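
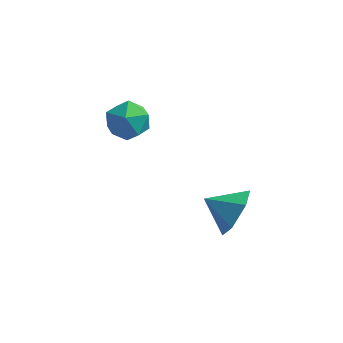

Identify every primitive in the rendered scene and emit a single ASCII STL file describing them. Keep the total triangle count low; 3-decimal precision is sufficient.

solid 
facet normal 0.909 0.067 -0.412
outer loop
vertex 2.965 -3.232 -1.004
vertex 2.589 -2.972 -1.791
vertex 2.824 -2.349 -1.171
endloop
endfacet
facet normal -0.206 0.150 0.967
outer loop
vertex 2.965 -3.232 -1.004
vertex 2.824 -2.349 -1.171
vertex 1.571 -3.048 -1.329
endloop
endfacet
facet normal 0.909 0.067 -0.412
outer loop
vertex 2.824 -2.349 -1.171
vertex 2.589 -2.972 -1.791
vertex 2.448 -2.089 -1.958
endloop
endfacet
facet normal -0.474 0.743 0.472
outer loop
vertex 2.824 -2.349 -1.171
vertex 2.448 -2.089 -1.958
vertex 1.571 -3.048 -1.329
endloop
endfacet
facet normal 0.909 0.067 -0.412
outer loop
vertex 2.448 -2.089 -1.958
vertex 2.589 -2.972 -1.791
vertex 2.213 -2.713 -2.578
endloop
endfacet
facet normal -0.791 0.554 -0.258
outer loop
vertex 2.448 -2.089 -1.958
vertex 2.213 -2.713 -2.578
vertex 1.571 -3.048 -1.329
endloop
endfacet
facet normal 0.909 0.067 -0.412
outer loop
vertex 2.213 -2.713 -2.578
vertex 2.589 -2.972 -1.791
vertex 2.354 -3.596 -2.41
endloop
endfacet
facet normal -0.840 -0.228 -0.493
outer loop
vertex 2.213 -2.713 -2.578
vertex 2.354 -3.596 -2.41
vertex 1.571 -3.048 -1.329
endloop
endfacet
facet normal 0.909 0.067 -0.412
outer loop
vertex 2.354 -3.596 -2.41
vertex 2.589 -2.972 -1.791
vertex 2.73 -3.856 -1.623
endloop
endfacet
facet normal -0.572 -0.821 0.002
outer loop
vertex 2.354 -3.596 -2.41
vertex 2.73 -3.856 -1.623
vertex 1.571 -3.048 -1.329
endloop
endfacet
facet normal 0.909 0.067 -0.412
outer loop
vertex 2.73 -3.856 -1.623
vertex 2.589 -2.972 -1.791
vertex 2.965 -3.232 -1.004
endloop
endfacet
facet normal -0.254 -0.631 0.733
outer loop
vertex 2.73 -3.856 -1.623
vertex 2.965 -3.232 -1.004
vertex 1.571 -3.048 -1.329
endloop
endfacet
facet normal -0.206 0.849 0.487
outer loop
vertex -2.148 -0.629 0.033
vertex -1.668 -0.875 0.665
vertex -1.34 -0.437 0.04
endloop
endfacet
facet normal -0.224 0.950 -0.219
outer loop
vertex -2.148 -0.629 0.033
vertex -1.34 -0.437 0.04
vertex -1.702 -0.685 -0.666
endloop
endfacet
facet normal -0.709 0.504 -0.493
outer loop
vertex -2.148 -0.629 0.033
vertex -1.702 -0.685 -0.666
vertex -2.254 -1.276 -0.476
endloop
endfacet
facet normal -0.991 0.128 0.044
outer loop
vertex -2.148 -0.629 0.033
vertex -2.254 -1.276 -0.476
vertex -2.233 -1.394 0.346
endloop
endfacet
facet normal -0.680 0.341 0.649
outer loop
vertex -2.148 -0.629 0.033
vertex -2.233 -1.394 0.346
vertex -1.668 -0.875 0.665
endloop
endfacet
facet normal 0.415 0.771 -0.484
outer loop
vertex -1.702 -0.685 -0.666
vertex -1.34 -0.437 0.04
vertex -0.947 -0.966 -0.466
endloop
endfacet
facet normal 0.445 0.607 0.659
outer loop
vertex -1.34 -0.437 0.04
vertex -1.668 -0.875 0.665
vertex -0.926 -1.084 0.356
endloop
endfacet
facet normal -0.324 -0.214 0.922
outer loop
vertex -1.668 -0.875 0.665
vertex -2.233 -1.394 0.346
vertex -1.478 -1.675 0.546
endloop
endfacet
facet normal -0.828 -0.558 -0.059
outer loop
vertex -2.233 -1.394 0.346
vertex -2.254 -1.276 -0.476
vertex -1.84 -1.923 -0.16
endloop
endfacet
facet normal -0.372 0.050 -0.927
outer loop
vertex -2.254 -1.276 -0.476
vertex -1.702 -0.685 -0.666
vertex -1.512 -1.485 -0.785
endloop
endfacet
facet normal 0.991 -0.128 -0.044
outer loop
vertex -1.032 -1.731 -0.153
vertex -0.947 -0.966 -0.466
vertex -0.926 -1.084 0.356
endloop
endfacet
facet normal 0.709 -0.504 0.493
outer loop
vertex -1.032 -1.731 -0.153
vertex -0.926 -1.084 0.356
vertex -1.478 -1.675 0.546
endloop
endfacet
facet normal 0.224 -0.950 0.219
outer loop
vertex -1.032 -1.731 -0.153
vertex -1.478 -1.675 0.546
vertex -1.84 -1.923 -0.16
endloop
endfacet
facet normal 0.206 -0.849 -0.487
outer loop
vertex -1.032 -1.731 -0.153
vertex -1.84 -1.923 -0.16
vertex -1.512 -1.485 -0.785
endloop
endfacet
facet normal 0.680 -0.341 -0.649
outer loop
vertex -1.032 -1.731 -0.153
vertex -1.512 -1.485 -0.785
vertex -0.947 -0.966 -0.466
endloop
endfacet
facet normal 0.828 0.558 0.059
outer loop
vertex -0.926 -1.084 0.356
vertex -0.947 -0.966 -0.466
vertex -1.34 -0.437 0.04
endloop
endfacet
facet normal 0.372 -0.050 0.927
outer loop
vertex -1.478 -1.675 0.546
vertex -0.926 -1.084 0.356
vertex -1.668 -0.875 0.665
endloop
endfacet
facet normal -0.415 -0.771 0.484
outer loop
vertex -1.84 -1.923 -0.16
vertex -1.478 -1.675 0.546
vertex -2.233 -1.394 0.346
endloop
endfacet
facet normal -0.445 -0.607 -0.659
outer loop
vertex -1.512 -1.485 -0.785
vertex -1.84 -1.923 -0.16
vertex -2.254 -1.276 -0.476
endloop
endfacet
facet normal 0.324 0.214 -0.922
outer loop
vertex -0.947 -0.966 -0.466
vertex -1.512 -1.485 -0.785
vertex -1.702 -0.685 -0.666
endloop
endfacet

endsolid


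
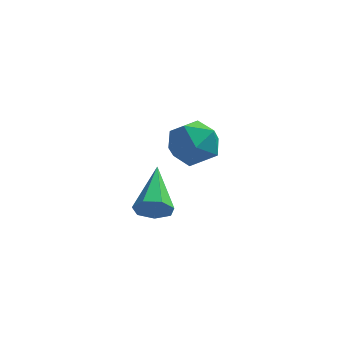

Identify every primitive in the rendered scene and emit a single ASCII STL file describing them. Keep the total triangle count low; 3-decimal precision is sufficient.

solid 
facet normal 0.023 -0.930 -0.366
outer loop
vertex -3.218 1.432 -2.952
vertex -3.534 1.674 -3.587
vertex -2.806 1.625 -3.416
endloop
endfacet
facet normal 0.729 0.078 0.680
outer loop
vertex -3.218 1.432 -2.952
vertex -2.806 1.625 -3.416
vertex -3.586 3.646 -2.813
endloop
endfacet
facet normal 0.023 -0.930 -0.366
outer loop
vertex -2.806 1.625 -3.416
vertex -3.534 1.674 -3.587
vertex -2.942 1.855 -4.01
endloop
endfacet
facet normal 0.924 0.376 -0.066
outer loop
vertex -2.806 1.625 -3.416
vertex -2.942 1.855 -4.01
vertex -3.586 3.646 -2.813
endloop
endfacet
facet normal 0.024 -0.931 -0.365
outer loop
vertex -2.942 1.855 -4.01
vertex -3.534 1.674 -3.587
vertex -3.524 1.948 -4.285
endloop
endfacet
facet normal 0.417 0.604 -0.679
outer loop
vertex -2.942 1.855 -4.01
vertex -3.524 1.948 -4.285
vertex -3.586 3.646 -2.813
endloop
endfacet
facet normal 0.024 -0.931 -0.365
outer loop
vertex -3.524 1.948 -4.285
vertex -3.534 1.674 -3.587
vertex -4.114 1.835 -4.035
endloop
endfacet
facet normal -0.408 0.589 -0.697
outer loop
vertex -3.524 1.948 -4.285
vertex -4.114 1.835 -4.035
vertex -3.586 3.646 -2.813
endloop
endfacet
facet normal 0.024 -0.930 -0.366
outer loop
vertex -4.114 1.835 -4.035
vertex -3.534 1.674 -3.587
vertex -4.268 1.6 -3.448
endloop
endfacet
facet normal -0.933 0.344 -0.107
outer loop
vertex -4.114 1.835 -4.035
vertex -4.268 1.6 -3.448
vertex -3.586 3.646 -2.813
endloop
endfacet
facet normal 0.025 -0.930 -0.366
outer loop
vertex -4.268 1.6 -3.448
vertex -3.534 1.674 -3.587
vertex -3.869 1.421 -2.966
endloop
endfacet
facet normal -0.760 0.052 0.648
outer loop
vertex -4.268 1.6 -3.448
vertex -3.869 1.421 -2.966
vertex -3.586 3.646 -2.813
endloop
endfacet
facet normal 0.024 -0.930 -0.366
outer loop
vertex -3.869 1.421 -2.966
vertex -3.534 1.674 -3.587
vertex -3.218 1.432 -2.952
endloop
endfacet
facet normal -0.020 -0.066 0.998
outer loop
vertex -3.869 1.421 -2.966
vertex -3.218 1.432 -2.952
vertex -3.586 3.646 -2.813
endloop
endfacet
facet normal -0.466 0.496 0.733
outer loop
vertex -2.028 1.781 1.104
vertex -2.937 1.451 0.749
vertex -2.425 0.896 1.45
endloop
endfacet
facet normal 0.184 0.285 0.941
outer loop
vertex -2.028 1.781 1.104
vertex -2.425 0.896 1.45
vertex -1.419 0.96 1.234
endloop
endfacet
facet normal 0.660 0.568 0.491
outer loop
vertex -2.028 1.781 1.104
vertex -1.419 0.96 1.234
vertex -1.31 1.555 0.4
endloop
endfacet
facet normal 0.306 0.952 0.006
outer loop
vertex -2.028 1.781 1.104
vertex -1.31 1.555 0.4
vertex -2.248 1.858 0.1
endloop
endfacet
facet normal -0.390 0.908 0.155
outer loop
vertex -2.028 1.781 1.104
vertex -2.248 1.858 0.1
vertex -2.937 1.451 0.749
endloop
endfacet
facet normal 0.216 -0.425 0.879
outer loop
vertex -1.419 0.96 1.234
vertex -2.425 0.896 1.45
vertex -1.952 0.122 0.96
endloop
endfacet
facet normal -0.836 -0.085 0.543
outer loop
vertex -2.425 0.896 1.45
vertex -2.937 1.451 0.749
vertex -2.89 0.425 0.66
endloop
endfacet
facet normal -0.713 0.582 -0.392
outer loop
vertex -2.937 1.451 0.749
vertex -2.248 1.858 0.1
vertex -2.781 1.02 -0.174
endloop
endfacet
facet normal 0.414 0.654 -0.633
outer loop
vertex -2.248 1.858 0.1
vertex -1.31 1.555 0.4
vertex -1.775 1.084 -0.39
endloop
endfacet
facet normal 0.988 0.032 0.152
outer loop
vertex -1.31 1.555 0.4
vertex -1.419 0.96 1.234
vertex -1.263 0.529 0.311
endloop
endfacet
facet normal -0.306 -0.952 -0.006
outer loop
vertex -2.172 0.199 -0.044
vertex -1.952 0.122 0.96
vertex -2.89 0.425 0.66
endloop
endfacet
facet normal -0.660 -0.568 -0.491
outer loop
vertex -2.172 0.199 -0.044
vertex -2.89 0.425 0.66
vertex -2.781 1.02 -0.174
endloop
endfacet
facet normal -0.184 -0.285 -0.941
outer loop
vertex -2.172 0.199 -0.044
vertex -2.781 1.02 -0.174
vertex -1.775 1.084 -0.39
endloop
endfacet
facet normal 0.466 -0.496 -0.733
outer loop
vertex -2.172 0.199 -0.044
vertex -1.775 1.084 -0.39
vertex -1.263 0.529 0.311
endloop
endfacet
facet normal 0.390 -0.908 -0.155
outer loop
vertex -2.172 0.199 -0.044
vertex -1.263 0.529 0.311
vertex -1.952 0.122 0.96
endloop
endfacet
facet normal -0.414 -0.654 0.633
outer loop
vertex -2.89 0.425 0.66
vertex -1.952 0.122 0.96
vertex -2.425 0.896 1.45
endloop
endfacet
facet normal -0.988 -0.032 -0.152
outer loop
vertex -2.781 1.02 -0.174
vertex -2.89 0.425 0.66
vertex -2.937 1.451 0.749
endloop
endfacet
facet normal -0.216 0.425 -0.879
outer loop
vertex -1.775 1.084 -0.39
vertex -2.781 1.02 -0.174
vertex -2.248 1.858 0.1
endloop
endfacet
facet normal 0.836 0.085 -0.543
outer loop
vertex -1.263 0.529 0.311
vertex -1.775 1.084 -0.39
vertex -1.31 1.555 0.4
endloop
endfacet
facet normal 0.713 -0.582 0.392
outer loop
vertex -1.952 0.122 0.96
vertex -1.263 0.529 0.311
vertex -1.419 0.96 1.234
endloop
endfacet

endsolid


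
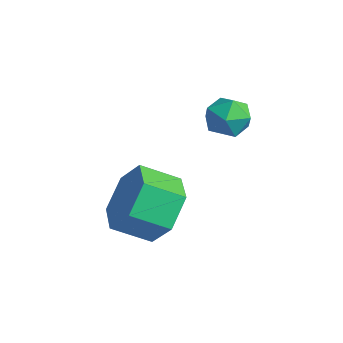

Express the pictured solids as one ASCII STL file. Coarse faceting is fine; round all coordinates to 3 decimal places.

solid 
facet normal 0.449 0.744 -0.495
outer loop
vertex -1.551 1.176 2.166
vertex -2.091 1.003 1.416
vertex -2.379 1.612 2.071
endloop
endfacet
facet normal 0.154 0.480 0.864
outer loop
vertex -1.551 1.176 2.166
vertex -2.379 1.612 2.071
vertex -2.05 0.35 2.714
endloop
endfacet
facet normal 0.155 0.480 0.863
outer loop
vertex -2.05 0.35 2.714
vertex -2.379 1.612 2.071
vertex -2.877 0.786 2.62
endloop
endfacet
facet normal -0.449 -0.745 0.494
outer loop
vertex -2.05 0.35 2.714
vertex -2.877 0.786 2.62
vertex -2.589 0.177 1.964
endloop
endfacet
facet normal 0.449 0.744 -0.494
outer loop
vertex -2.379 1.612 2.071
vertex -2.091 1.003 1.416
vertex -2.918 1.439 1.321
endloop
endfacet
facet normal -0.685 0.642 0.344
outer loop
vertex -2.379 1.612 2.071
vertex -2.918 1.439 1.321
vertex -2.877 0.786 2.62
endloop
endfacet
facet normal -0.685 0.642 0.344
outer loop
vertex -2.877 0.786 2.62
vertex -2.918 1.439 1.321
vertex -3.416 0.613 1.87
endloop
endfacet
facet normal -0.449 -0.745 0.494
outer loop
vertex -2.877 0.786 2.62
vertex -3.416 0.613 1.87
vertex -2.589 0.177 1.964
endloop
endfacet
facet normal 0.449 0.744 -0.494
outer loop
vertex -2.918 1.439 1.321
vertex -2.091 1.003 1.416
vertex -2.63 0.83 0.666
endloop
endfacet
facet normal -0.839 0.161 -0.519
outer loop
vertex -2.918 1.439 1.321
vertex -2.63 0.83 0.666
vertex -3.416 0.613 1.87
endloop
endfacet
facet normal -0.839 0.163 -0.519
outer loop
vertex -3.416 0.613 1.87
vertex -2.63 0.83 0.666
vertex -3.129 0.004 1.214
endloop
endfacet
facet normal -0.449 -0.744 0.495
outer loop
vertex -3.416 0.613 1.87
vertex -3.129 0.004 1.214
vertex -2.589 0.177 1.964
endloop
endfacet
facet normal 0.449 0.745 -0.494
outer loop
vertex -2.63 0.83 0.666
vertex -2.091 1.003 1.416
vertex -1.803 0.394 0.76
endloop
endfacet
facet normal -0.155 -0.480 -0.864
outer loop
vertex -2.63 0.83 0.666
vertex -1.803 0.394 0.76
vertex -3.129 0.004 1.214
endloop
endfacet
facet normal -0.154 -0.481 -0.863
outer loop
vertex -3.129 0.004 1.214
vertex -1.803 0.394 0.76
vertex -2.301 -0.432 1.309
endloop
endfacet
facet normal -0.449 -0.744 0.495
outer loop
vertex -3.129 0.004 1.214
vertex -2.301 -0.432 1.309
vertex -2.589 0.177 1.964
endloop
endfacet
facet normal 0.449 0.745 -0.494
outer loop
vertex -1.803 0.394 0.76
vertex -2.091 1.003 1.416
vertex -1.264 0.567 1.51
endloop
endfacet
facet normal 0.685 -0.642 -0.344
outer loop
vertex -1.803 0.394 0.76
vertex -1.264 0.567 1.51
vertex -2.301 -0.432 1.309
endloop
endfacet
facet normal 0.685 -0.642 -0.344
outer loop
vertex -2.301 -0.432 1.309
vertex -1.264 0.567 1.51
vertex -1.762 -0.259 2.059
endloop
endfacet
facet normal -0.449 -0.744 0.494
outer loop
vertex -2.301 -0.432 1.309
vertex -1.762 -0.259 2.059
vertex -2.589 0.177 1.964
endloop
endfacet
facet normal 0.449 0.744 -0.495
outer loop
vertex -1.264 0.567 1.51
vertex -2.091 1.003 1.416
vertex -1.551 1.176 2.166
endloop
endfacet
facet normal 0.840 -0.162 0.518
outer loop
vertex -1.264 0.567 1.51
vertex -1.551 1.176 2.166
vertex -1.762 -0.259 2.059
endloop
endfacet
facet normal 0.839 -0.162 0.520
outer loop
vertex -1.762 -0.259 2.059
vertex -1.551 1.176 2.166
vertex -2.05 0.35 2.714
endloop
endfacet
facet normal -0.449 -0.744 0.494
outer loop
vertex -1.762 -0.259 2.059
vertex -2.05 0.35 2.714
vertex -2.589 0.177 1.964
endloop
endfacet
facet normal -0.980 0.177 -0.094
outer loop
vertex -2.512 3.104 3.661
vertex -2.634 2.483 3.764
vertex -2.608 2.89 4.258
endloop
endfacet
facet normal -0.641 0.749 0.165
outer loop
vertex -2.512 3.104 3.661
vertex -2.608 2.89 4.258
vertex -2.142 3.315 4.14
endloop
endfacet
facet normal -0.141 0.942 -0.306
outer loop
vertex -2.512 3.104 3.661
vertex -2.142 3.315 4.14
vertex -1.881 3.17 3.573
endloop
endfacet
facet normal -0.170 0.487 -0.857
outer loop
vertex -2.512 3.104 3.661
vertex -1.881 3.17 3.573
vertex -2.185 2.655 3.341
endloop
endfacet
facet normal -0.689 0.015 -0.725
outer loop
vertex -2.512 3.104 3.661
vertex -2.185 2.655 3.341
vertex -2.634 2.483 3.764
endloop
endfacet
facet normal -0.314 0.557 0.769
outer loop
vertex -2.142 3.315 4.14
vertex -2.608 2.89 4.258
vertex -2.035 2.825 4.539
endloop
endfacet
facet normal -0.861 -0.370 0.350
outer loop
vertex -2.608 2.89 4.258
vertex -2.634 2.483 3.764
vertex -2.339 2.31 4.307
endloop
endfacet
facet normal -0.390 -0.631 -0.671
outer loop
vertex -2.634 2.483 3.764
vertex -2.185 2.655 3.341
vertex -2.078 2.165 3.74
endloop
endfacet
facet normal 0.449 0.133 -0.884
outer loop
vertex -2.185 2.655 3.341
vertex -1.881 3.17 3.573
vertex -1.612 2.59 3.622
endloop
endfacet
facet normal 0.497 0.868 0.007
outer loop
vertex -1.881 3.17 3.573
vertex -2.142 3.315 4.14
vertex -1.586 2.997 4.116
endloop
endfacet
facet normal 0.170 -0.487 0.857
outer loop
vertex -1.708 2.376 4.219
vertex -2.035 2.825 4.539
vertex -2.339 2.31 4.307
endloop
endfacet
facet normal 0.141 -0.942 0.306
outer loop
vertex -1.708 2.376 4.219
vertex -2.339 2.31 4.307
vertex -2.078 2.165 3.74
endloop
endfacet
facet normal 0.641 -0.749 -0.165
outer loop
vertex -1.708 2.376 4.219
vertex -2.078 2.165 3.74
vertex -1.612 2.59 3.622
endloop
endfacet
facet normal 0.980 -0.177 0.094
outer loop
vertex -1.708 2.376 4.219
vertex -1.612 2.59 3.622
vertex -1.586 2.997 4.116
endloop
endfacet
facet normal 0.689 -0.015 0.725
outer loop
vertex -1.708 2.376 4.219
vertex -1.586 2.997 4.116
vertex -2.035 2.825 4.539
endloop
endfacet
facet normal -0.449 -0.133 0.884
outer loop
vertex -2.339 2.31 4.307
vertex -2.035 2.825 4.539
vertex -2.608 2.89 4.258
endloop
endfacet
facet normal -0.497 -0.868 -0.007
outer loop
vertex -2.078 2.165 3.74
vertex -2.339 2.31 4.307
vertex -2.634 2.483 3.764
endloop
endfacet
facet normal 0.314 -0.557 -0.769
outer loop
vertex -1.612 2.59 3.622
vertex -2.078 2.165 3.74
vertex -2.185 2.655 3.341
endloop
endfacet
facet normal 0.861 0.370 -0.350
outer loop
vertex -1.586 2.997 4.116
vertex -1.612 2.59 3.622
vertex -1.881 3.17 3.573
endloop
endfacet
facet normal 0.390 0.631 0.671
outer loop
vertex -2.035 2.825 4.539
vertex -1.586 2.997 4.116
vertex -2.142 3.315 4.14
endloop
endfacet

endsolid


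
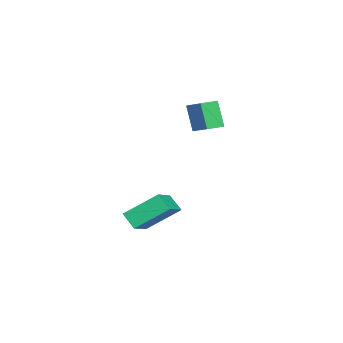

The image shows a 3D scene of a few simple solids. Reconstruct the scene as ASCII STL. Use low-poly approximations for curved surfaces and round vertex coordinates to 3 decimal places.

solid 
facet normal -0.900 0.077 -0.428
outer loop
vertex 3.062 -1.58 -4.492
vertex 2.655 -0.168 -3.384
vertex 3.407 -0.994 -5.112
endloop
endfacet
facet normal 0.221 -0.767 -0.602
outer loop
vertex 4.785 -1.112 -4.456
vertex 3.062 -1.58 -4.492
vertex 3.407 -0.994 -5.112
endloop
endfacet
facet normal -0.900 0.077 -0.428
outer loop
vertex 3.407 -0.994 -5.112
vertex 2.655 -0.168 -3.384
vertex 3.0 0.418 -4.004
endloop
endfacet
facet normal 0.375 0.637 -0.674
outer loop
vertex 3.0 0.418 -4.004
vertex 4.785 -1.112 -4.456
vertex 3.407 -0.994 -5.112
endloop
endfacet
facet normal -0.375 -0.637 0.674
outer loop
vertex 3.062 -1.58 -4.492
vertex 4.033 -0.286 -2.728
vertex 2.655 -0.168 -3.384
endloop
endfacet
facet normal 0.221 -0.767 -0.602
outer loop
vertex 4.44 -1.698 -3.836
vertex 3.062 -1.58 -4.492
vertex 4.785 -1.112 -4.456
endloop
endfacet
facet normal -0.375 -0.637 0.674
outer loop
vertex 4.44 -1.698 -3.836
vertex 4.033 -0.286 -2.728
vertex 3.062 -1.58 -4.492
endloop
endfacet
facet normal -0.221 0.767 0.602
outer loop
vertex 2.655 -0.168 -3.384
vertex 4.033 -0.286 -2.728
vertex 3.0 0.418 -4.004
endloop
endfacet
facet normal 0.375 0.637 -0.674
outer loop
vertex 4.378 0.3 -3.348
vertex 4.785 -1.112 -4.456
vertex 3.0 0.418 -4.004
endloop
endfacet
facet normal -0.221 0.767 0.602
outer loop
vertex 3.0 0.418 -4.004
vertex 4.033 -0.286 -2.728
vertex 4.378 0.3 -3.348
endloop
endfacet
facet normal 0.900 -0.077 0.428
outer loop
vertex 4.378 0.3 -3.348
vertex 4.44 -1.698 -3.836
vertex 4.785 -1.112 -4.456
endloop
endfacet
facet normal 0.900 -0.077 0.428
outer loop
vertex 4.033 -0.286 -2.728
vertex 4.44 -1.698 -3.836
vertex 4.378 0.3 -3.348
endloop
endfacet
facet normal -0.736 0.676 -0.035
outer loop
vertex 0.726 0.767 1.358
vertex 1.43 1.559 1.83
vertex 1.144 1.156 0.08
endloop
endfacet
facet normal -0.607 -0.683 -0.406
outer loop
vertex 1.77 0.581 0.11
vertex 0.726 0.767 1.358
vertex 1.144 1.156 0.08
endloop
endfacet
facet normal -0.736 0.676 -0.035
outer loop
vertex 1.144 1.156 0.08
vertex 1.43 1.559 1.83
vertex 1.849 1.948 0.552
endloop
endfacet
facet normal 0.299 0.278 -0.913
outer loop
vertex 1.849 1.948 0.552
vertex 1.77 0.581 0.11
vertex 1.144 1.156 0.08
endloop
endfacet
facet normal -0.299 -0.278 0.913
outer loop
vertex 0.726 0.767 1.358
vertex 2.056 0.984 1.86
vertex 1.43 1.559 1.83
endloop
endfacet
facet normal -0.608 -0.682 -0.407
outer loop
vertex 1.351 0.192 1.388
vertex 0.726 0.767 1.358
vertex 1.77 0.581 0.11
endloop
endfacet
facet normal -0.299 -0.278 0.913
outer loop
vertex 1.351 0.192 1.388
vertex 2.056 0.984 1.86
vertex 0.726 0.767 1.358
endloop
endfacet
facet normal 0.607 0.682 0.407
outer loop
vertex 1.43 1.559 1.83
vertex 2.056 0.984 1.86
vertex 1.849 1.948 0.552
endloop
endfacet
facet normal 0.299 0.278 -0.913
outer loop
vertex 2.474 1.373 0.582
vertex 1.77 0.581 0.11
vertex 1.849 1.948 0.552
endloop
endfacet
facet normal 0.608 0.682 0.406
outer loop
vertex 1.849 1.948 0.552
vertex 2.056 0.984 1.86
vertex 2.474 1.373 0.582
endloop
endfacet
facet normal 0.736 -0.676 0.036
outer loop
vertex 2.474 1.373 0.582
vertex 1.351 0.192 1.388
vertex 1.77 0.581 0.11
endloop
endfacet
facet normal 0.736 -0.676 0.035
outer loop
vertex 2.056 0.984 1.86
vertex 1.351 0.192 1.388
vertex 2.474 1.373 0.582
endloop
endfacet

endsolid


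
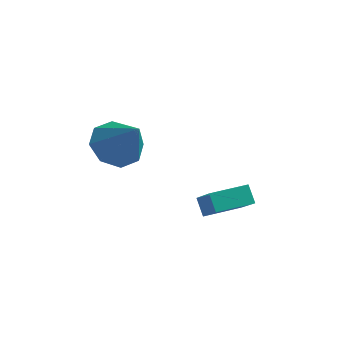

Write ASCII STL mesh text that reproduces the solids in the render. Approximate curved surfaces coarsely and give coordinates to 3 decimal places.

solid 
facet normal -0.560 0.300 -0.772
outer loop
vertex -3.233 -2.603 -0.66
vertex -4.008 -3.296 -0.367
vertex -3.776 -2.267 -0.135
endloop
endfacet
facet normal 0.704 0.632 0.323
outer loop
vertex -3.233 -2.603 -0.66
vertex -3.776 -2.267 -0.135
vertex -2.912 -3.884 1.147
endloop
endfacet
facet normal -0.559 0.300 -0.773
outer loop
vertex -3.776 -2.267 -0.135
vertex -4.008 -3.296 -0.367
vertex -4.456 -2.533 0.253
endloop
endfacet
facet normal 0.158 0.664 0.731
outer loop
vertex -3.776 -2.267 -0.135
vertex -4.456 -2.533 0.253
vertex -2.912 -3.884 1.147
endloop
endfacet
facet normal -0.559 0.300 -0.773
outer loop
vertex -4.456 -2.533 0.253
vertex -4.008 -3.296 -0.367
vertex -4.873 -3.246 0.278
endloop
endfacet
facet normal -0.332 0.226 0.916
outer loop
vertex -4.456 -2.533 0.253
vertex -4.873 -3.246 0.278
vertex -2.912 -3.884 1.147
endloop
endfacet
facet normal -0.559 0.301 -0.773
outer loop
vertex -4.873 -3.246 0.278
vertex -4.008 -3.296 -0.367
vertex -4.784 -3.988 -0.075
endloop
endfacet
facet normal -0.479 -0.423 0.769
outer loop
vertex -4.873 -3.246 0.278
vertex -4.784 -3.988 -0.075
vertex -2.912 -3.884 1.147
endloop
endfacet
facet normal -0.559 0.300 -0.773
outer loop
vertex -4.784 -3.988 -0.075
vertex -4.008 -3.296 -0.367
vertex -4.24 -4.325 -0.599
endloop
endfacet
facet normal -0.196 -0.905 0.378
outer loop
vertex -4.784 -3.988 -0.075
vertex -4.24 -4.325 -0.599
vertex -2.912 -3.884 1.147
endloop
endfacet
facet normal -0.559 0.300 -0.773
outer loop
vertex -4.24 -4.325 -0.599
vertex -4.008 -3.296 -0.367
vertex -3.561 -4.059 -0.987
endloop
endfacet
facet normal 0.350 -0.936 -0.030
outer loop
vertex -4.24 -4.325 -0.599
vertex -3.561 -4.059 -0.987
vertex -2.912 -3.884 1.147
endloop
endfacet
facet normal -0.559 0.300 -0.773
outer loop
vertex -3.561 -4.059 -0.987
vertex -4.008 -3.296 -0.367
vertex -3.143 -3.345 -1.012
endloop
endfacet
facet normal 0.840 -0.499 -0.214
outer loop
vertex -3.561 -4.059 -0.987
vertex -3.143 -3.345 -1.012
vertex -2.912 -3.884 1.147
endloop
endfacet
facet normal -0.560 0.299 -0.773
outer loop
vertex -3.143 -3.345 -1.012
vertex -4.008 -3.296 -0.367
vertex -3.233 -2.603 -0.66
endloop
endfacet
facet normal 0.986 0.152 -0.068
outer loop
vertex -3.143 -3.345 -1.012
vertex -3.233 -2.603 -0.66
vertex -2.912 -3.884 1.147
endloop
endfacet
facet normal -0.468 0.505 0.725
outer loop
vertex -0.408 -3.603 -1.935
vertex 0.743 -2.628 -1.871
vertex -1.216 -2.567 -3.18
endloop
endfacet
facet normal -0.763 -0.645 -0.042
outer loop
vertex -0.823 -2.992 -3.789
vertex -0.408 -3.603 -1.935
vertex -1.216 -2.567 -3.18
endloop
endfacet
facet normal -0.468 0.506 0.724
outer loop
vertex -1.216 -2.567 -3.18
vertex 0.743 -2.628 -1.871
vertex -0.065 -1.592 -3.117
endloop
endfacet
facet normal -0.447 0.572 -0.688
outer loop
vertex -0.065 -1.592 -3.117
vertex -0.823 -2.992 -3.789
vertex -1.216 -2.567 -3.18
endloop
endfacet
facet normal 0.447 -0.572 0.688
outer loop
vertex -0.408 -3.603 -1.935
vertex 1.136 -3.053 -2.48
vertex 0.743 -2.628 -1.871
endloop
endfacet
facet normal -0.763 -0.645 -0.042
outer loop
vertex -0.015 -4.028 -2.543
vertex -0.408 -3.603 -1.935
vertex -0.823 -2.992 -3.789
endloop
endfacet
facet normal 0.447 -0.572 0.688
outer loop
vertex -0.015 -4.028 -2.543
vertex 1.136 -3.053 -2.48
vertex -0.408 -3.603 -1.935
endloop
endfacet
facet normal 0.763 0.645 0.042
outer loop
vertex 0.743 -2.628 -1.871
vertex 1.136 -3.053 -2.48
vertex -0.065 -1.592 -3.117
endloop
endfacet
facet normal -0.446 0.572 -0.688
outer loop
vertex 0.328 -2.017 -3.725
vertex -0.823 -2.992 -3.789
vertex -0.065 -1.592 -3.117
endloop
endfacet
facet normal 0.763 0.645 0.042
outer loop
vertex -0.065 -1.592 -3.117
vertex 1.136 -3.053 -2.48
vertex 0.328 -2.017 -3.725
endloop
endfacet
facet normal 0.469 -0.506 -0.724
outer loop
vertex 0.328 -2.017 -3.725
vertex -0.015 -4.028 -2.543
vertex -0.823 -2.992 -3.789
endloop
endfacet
facet normal 0.468 -0.506 -0.725
outer loop
vertex 1.136 -3.053 -2.48
vertex -0.015 -4.028 -2.543
vertex 0.328 -2.017 -3.725
endloop
endfacet

endsolid


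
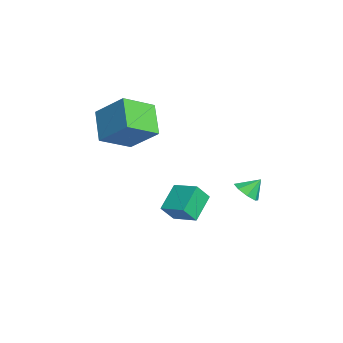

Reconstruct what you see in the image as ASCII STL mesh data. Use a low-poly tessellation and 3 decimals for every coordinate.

solid 
facet normal 0.029 -0.681 -0.732
outer loop
vertex 4.459 1.768 -0.0
vertex 3.805 1.459 0.262
vertex 3.981 2.011 -0.245
endloop
endfacet
facet normal 0.470 0.882 -0.041
outer loop
vertex 4.459 1.768 -0.0
vertex 3.981 2.011 -0.245
vertex 3.775 2.181 1.038
endloop
endfacet
facet normal 0.028 -0.681 -0.732
outer loop
vertex 3.981 2.011 -0.245
vertex 3.805 1.459 0.262
vertex 3.4 1.93 -0.192
endloop
endfacet
facet normal -0.150 0.977 -0.154
outer loop
vertex 3.981 2.011 -0.245
vertex 3.4 1.93 -0.192
vertex 3.775 2.181 1.038
endloop
endfacet
facet normal 0.027 -0.682 -0.731
outer loop
vertex 3.4 1.93 -0.192
vertex 3.805 1.459 0.262
vertex 3.056 1.574 0.127
endloop
endfacet
facet normal -0.689 0.722 0.063
outer loop
vertex 3.4 1.93 -0.192
vertex 3.056 1.574 0.127
vertex 3.775 2.181 1.038
endloop
endfacet
facet normal 0.027 -0.681 -0.732
outer loop
vertex 3.056 1.574 0.127
vertex 3.805 1.459 0.262
vertex 3.15 1.15 0.525
endloop
endfacet
facet normal -0.835 0.267 0.481
outer loop
vertex 3.056 1.574 0.127
vertex 3.15 1.15 0.525
vertex 3.775 2.181 1.038
endloop
endfacet
facet normal 0.027 -0.681 -0.732
outer loop
vertex 3.15 1.15 0.525
vertex 3.805 1.459 0.262
vertex 3.628 0.907 0.769
endloop
endfacet
facet normal -0.500 -0.123 0.857
outer loop
vertex 3.15 1.15 0.525
vertex 3.628 0.907 0.769
vertex 3.775 2.181 1.038
endloop
endfacet
facet normal 0.028 -0.681 -0.732
outer loop
vertex 3.628 0.907 0.769
vertex 3.805 1.459 0.262
vertex 4.21 0.987 0.717
endloop
endfacet
facet normal 0.117 -0.218 0.969
outer loop
vertex 3.628 0.907 0.769
vertex 4.21 0.987 0.717
vertex 3.775 2.181 1.038
endloop
endfacet
facet normal 0.028 -0.681 -0.732
outer loop
vertex 4.21 0.987 0.717
vertex 3.805 1.459 0.262
vertex 4.554 1.344 0.398
endloop
endfacet
facet normal 0.658 0.038 0.752
outer loop
vertex 4.21 0.987 0.717
vertex 4.554 1.344 0.398
vertex 3.775 2.181 1.038
endloop
endfacet
facet normal 0.028 -0.681 -0.732
outer loop
vertex 4.554 1.344 0.398
vertex 3.805 1.459 0.262
vertex 4.459 1.768 -0.0
endloop
endfacet
facet normal 0.804 0.493 0.333
outer loop
vertex 4.554 1.344 0.398
vertex 4.459 1.768 -0.0
vertex 3.775 2.181 1.038
endloop
endfacet
facet normal -0.538 -0.567 -0.624
outer loop
vertex -0.575 -4.948 2.222
vertex -2.115 -4.908 3.513
vertex -1.288 -3.276 1.319
endloop
endfacet
facet normal 0.766 -0.020 -0.642
outer loop
vertex -0.125 -2.052 2.667
vertex -0.575 -4.948 2.222
vertex -1.288 -3.276 1.319
endloop
endfacet
facet normal -0.538 -0.566 -0.624
outer loop
vertex -1.288 -3.276 1.319
vertex -2.115 -4.908 3.513
vertex -2.828 -3.235 2.61
endloop
endfacet
facet normal -0.351 0.824 -0.445
outer loop
vertex -2.828 -3.235 2.61
vertex -0.125 -2.052 2.667
vertex -1.288 -3.276 1.319
endloop
endfacet
facet normal 0.351 -0.824 0.445
outer loop
vertex -0.575 -4.948 2.222
vertex -0.952 -3.684 4.861
vertex -2.115 -4.908 3.513
endloop
endfacet
facet normal 0.766 -0.020 -0.642
outer loop
vertex 0.588 -3.725 3.57
vertex -0.575 -4.948 2.222
vertex -0.125 -2.052 2.667
endloop
endfacet
facet normal 0.351 -0.824 0.445
outer loop
vertex 0.588 -3.725 3.57
vertex -0.952 -3.684 4.861
vertex -0.575 -4.948 2.222
endloop
endfacet
facet normal -0.766 0.020 0.642
outer loop
vertex -2.115 -4.908 3.513
vertex -0.952 -3.684 4.861
vertex -2.828 -3.235 2.61
endloop
endfacet
facet normal -0.351 0.824 -0.445
outer loop
vertex -1.665 -2.012 3.958
vertex -0.125 -2.052 2.667
vertex -2.828 -3.235 2.61
endloop
endfacet
facet normal -0.766 0.020 0.642
outer loop
vertex -2.828 -3.235 2.61
vertex -0.952 -3.684 4.861
vertex -1.665 -2.012 3.958
endloop
endfacet
facet normal 0.538 0.566 0.624
outer loop
vertex -1.665 -2.012 3.958
vertex 0.588 -3.725 3.57
vertex -0.125 -2.052 2.667
endloop
endfacet
facet normal 0.538 0.567 0.624
outer loop
vertex -0.952 -3.684 4.861
vertex 0.588 -3.725 3.57
vertex -1.665 -2.012 3.958
endloop
endfacet
facet normal -0.730 -0.644 -0.230
outer loop
vertex -0.825 -1.183 -1.313
vertex -1.15 -0.478 -2.254
vertex 0.27 -2.055 -2.346
endloop
endfacet
facet normal 0.267 -0.578 0.771
outer loop
vertex 1.35 -1.102 -2.006
vertex -0.825 -1.183 -1.313
vertex 0.27 -2.055 -2.346
endloop
endfacet
facet normal -0.730 -0.644 -0.230
outer loop
vertex 0.27 -2.055 -2.346
vertex -1.15 -0.478 -2.254
vertex -0.055 -1.35 -3.287
endloop
endfacet
facet normal 0.630 -0.502 -0.593
outer loop
vertex -0.055 -1.35 -3.287
vertex 1.35 -1.102 -2.006
vertex 0.27 -2.055 -2.346
endloop
endfacet
facet normal -0.630 0.502 0.593
outer loop
vertex -0.825 -1.183 -1.313
vertex -0.07 0.475 -1.914
vertex -1.15 -0.478 -2.254
endloop
endfacet
facet normal 0.267 -0.578 0.771
outer loop
vertex 0.255 -0.23 -0.973
vertex -0.825 -1.183 -1.313
vertex 1.35 -1.102 -2.006
endloop
endfacet
facet normal -0.630 0.502 0.593
outer loop
vertex 0.255 -0.23 -0.973
vertex -0.07 0.475 -1.914
vertex -0.825 -1.183 -1.313
endloop
endfacet
facet normal -0.267 0.578 -0.771
outer loop
vertex -1.15 -0.478 -2.254
vertex -0.07 0.475 -1.914
vertex -0.055 -1.35 -3.287
endloop
endfacet
facet normal 0.630 -0.502 -0.593
outer loop
vertex 1.025 -0.397 -2.947
vertex 1.35 -1.102 -2.006
vertex -0.055 -1.35 -3.287
endloop
endfacet
facet normal -0.267 0.578 -0.771
outer loop
vertex -0.055 -1.35 -3.287
vertex -0.07 0.475 -1.914
vertex 1.025 -0.397 -2.947
endloop
endfacet
facet normal 0.730 0.644 0.230
outer loop
vertex 1.025 -0.397 -2.947
vertex 0.255 -0.23 -0.973
vertex 1.35 -1.102 -2.006
endloop
endfacet
facet normal 0.730 0.644 0.230
outer loop
vertex -0.07 0.475 -1.914
vertex 0.255 -0.23 -0.973
vertex 1.025 -0.397 -2.947
endloop
endfacet

endsolid


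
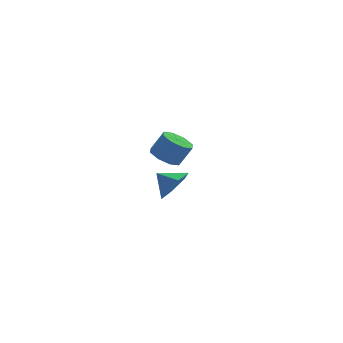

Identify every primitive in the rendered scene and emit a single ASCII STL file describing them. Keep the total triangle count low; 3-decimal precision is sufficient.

solid 
facet normal 0.582 -0.634 -0.509
outer loop
vertex 0.435 -3.837 1.579
vertex -0.238 -3.862 0.84
vertex 0.494 -3.18 0.828
endloop
endfacet
facet normal 0.294 0.708 0.642
outer loop
vertex 0.435 -3.837 1.579
vertex 0.494 -3.18 0.828
vertex -0.902 -3.138 1.42
endloop
endfacet
facet normal 0.583 -0.634 -0.508
outer loop
vertex 0.494 -3.18 0.828
vertex -0.238 -3.862 0.84
vertex -0.179 -3.205 0.088
endloop
endfacet
facet normal 0.011 0.999 -0.044
outer loop
vertex 0.494 -3.18 0.828
vertex -0.179 -3.205 0.088
vertex -0.902 -3.138 1.42
endloop
endfacet
facet normal 0.581 -0.635 -0.509
outer loop
vertex -0.179 -3.205 0.088
vertex -0.238 -3.862 0.84
vertex -0.911 -3.886 0.101
endloop
endfacet
facet normal -0.634 0.674 -0.378
outer loop
vertex -0.179 -3.205 0.088
vertex -0.911 -3.886 0.101
vertex -0.902 -3.138 1.42
endloop
endfacet
facet normal 0.582 -0.634 -0.509
outer loop
vertex -0.911 -3.886 0.101
vertex -0.238 -3.862 0.84
vertex -0.97 -4.543 0.852
endloop
endfacet
facet normal -0.998 0.059 -0.027
outer loop
vertex -0.911 -3.886 0.101
vertex -0.97 -4.543 0.852
vertex -0.902 -3.138 1.42
endloop
endfacet
facet normal 0.582 -0.634 -0.509
outer loop
vertex -0.97 -4.543 0.852
vertex -0.238 -3.862 0.84
vertex -0.297 -4.519 1.591
endloop
endfacet
facet normal -0.715 -0.232 0.659
outer loop
vertex -0.97 -4.543 0.852
vertex -0.297 -4.519 1.591
vertex -0.902 -3.138 1.42
endloop
endfacet
facet normal 0.582 -0.634 -0.509
outer loop
vertex -0.297 -4.519 1.591
vertex -0.238 -3.862 0.84
vertex 0.435 -3.837 1.579
endloop
endfacet
facet normal -0.070 0.092 0.993
outer loop
vertex -0.297 -4.519 1.591
vertex 0.435 -3.837 1.579
vertex -0.902 -3.138 1.42
endloop
endfacet
facet normal -0.520 0.046 -0.853
outer loop
vertex 1.992 2.028 -1.488
vertex 1.467 2.681 -1.133
vertex 2.244 2.666 -1.607
endloop
endfacet
facet normal 0.774 -0.398 -0.493
outer loop
vertex 1.992 2.028 -1.488
vertex 2.244 2.666 -1.607
vertex 2.677 1.966 -0.362
endloop
endfacet
facet normal 0.774 -0.398 -0.493
outer loop
vertex 2.677 1.966 -0.362
vertex 2.244 2.666 -1.607
vertex 2.93 2.604 -0.48
endloop
endfacet
facet normal 0.519 -0.048 0.854
outer loop
vertex 2.677 1.966 -0.362
vertex 2.93 2.604 -0.48
vertex 2.153 2.619 -0.007
endloop
endfacet
facet normal -0.520 0.047 -0.853
outer loop
vertex 2.244 2.666 -1.607
vertex 1.467 2.681 -1.133
vertex 2.041 3.313 -1.448
endloop
endfacet
facet normal 0.803 0.367 -0.469
outer loop
vertex 2.244 2.666 -1.607
vertex 2.041 3.313 -1.448
vertex 2.93 2.604 -0.48
endloop
endfacet
facet normal 0.803 0.367 -0.469
outer loop
vertex 2.93 2.604 -0.48
vertex 2.041 3.313 -1.448
vertex 2.727 3.251 -0.321
endloop
endfacet
facet normal 0.519 -0.047 0.854
outer loop
vertex 2.93 2.604 -0.48
vertex 2.727 3.251 -0.321
vertex 2.153 2.619 -0.007
endloop
endfacet
facet normal -0.520 0.047 -0.853
outer loop
vertex 2.041 3.313 -1.448
vertex 1.467 2.681 -1.133
vertex 1.502 3.59 -1.104
endloop
endfacet
facet normal 0.362 0.916 -0.170
outer loop
vertex 2.041 3.313 -1.448
vertex 1.502 3.59 -1.104
vertex 2.727 3.251 -0.321
endloop
endfacet
facet normal 0.362 0.916 -0.170
outer loop
vertex 2.727 3.251 -0.321
vertex 1.502 3.59 -1.104
vertex 2.188 3.528 0.022
endloop
endfacet
facet normal 0.519 -0.047 0.854
outer loop
vertex 2.727 3.251 -0.321
vertex 2.188 3.528 0.022
vertex 2.153 2.619 -0.007
endloop
endfacet
facet normal -0.519 0.047 -0.853
outer loop
vertex 1.502 3.59 -1.104
vertex 1.467 2.681 -1.133
vertex 0.943 3.334 -0.778
endloop
endfacet
facet normal -0.292 0.929 0.229
outer loop
vertex 1.502 3.59 -1.104
vertex 0.943 3.334 -0.778
vertex 2.188 3.528 0.022
endloop
endfacet
facet normal -0.292 0.929 0.229
outer loop
vertex 2.188 3.528 0.022
vertex 0.943 3.334 -0.778
vertex 1.628 3.272 0.348
endloop
endfacet
facet normal 0.519 -0.047 0.854
outer loop
vertex 2.188 3.528 0.022
vertex 1.628 3.272 0.348
vertex 2.153 2.619 -0.007
endloop
endfacet
facet normal -0.519 0.048 -0.854
outer loop
vertex 0.943 3.334 -0.778
vertex 1.467 2.681 -1.133
vertex 0.69 2.696 -0.66
endloop
endfacet
facet normal -0.774 0.398 0.493
outer loop
vertex 0.943 3.334 -0.778
vertex 0.69 2.696 -0.66
vertex 1.628 3.272 0.348
endloop
endfacet
facet normal -0.774 0.398 0.493
outer loop
vertex 1.628 3.272 0.348
vertex 0.69 2.696 -0.66
vertex 1.376 2.634 0.467
endloop
endfacet
facet normal 0.520 -0.046 0.853
outer loop
vertex 1.628 3.272 0.348
vertex 1.376 2.634 0.467
vertex 2.153 2.619 -0.007
endloop
endfacet
facet normal -0.519 0.047 -0.854
outer loop
vertex 0.69 2.696 -0.66
vertex 1.467 2.681 -1.133
vertex 0.893 2.049 -0.819
endloop
endfacet
facet normal -0.803 -0.367 0.469
outer loop
vertex 0.69 2.696 -0.66
vertex 0.893 2.049 -0.819
vertex 1.376 2.634 0.467
endloop
endfacet
facet normal -0.803 -0.367 0.469
outer loop
vertex 1.376 2.634 0.467
vertex 0.893 2.049 -0.819
vertex 1.579 1.987 0.308
endloop
endfacet
facet normal 0.520 -0.047 0.853
outer loop
vertex 1.376 2.634 0.467
vertex 1.579 1.987 0.308
vertex 2.153 2.619 -0.007
endloop
endfacet
facet normal -0.519 0.047 -0.854
outer loop
vertex 0.893 2.049 -0.819
vertex 1.467 2.681 -1.133
vertex 1.432 1.772 -1.162
endloop
endfacet
facet normal -0.363 -0.916 0.170
outer loop
vertex 0.893 2.049 -0.819
vertex 1.432 1.772 -1.162
vertex 1.579 1.987 0.308
endloop
endfacet
facet normal -0.362 -0.916 0.170
outer loop
vertex 1.579 1.987 0.308
vertex 1.432 1.772 -1.162
vertex 2.118 1.71 -0.036
endloop
endfacet
facet normal 0.520 -0.047 0.853
outer loop
vertex 1.579 1.987 0.308
vertex 2.118 1.71 -0.036
vertex 2.153 2.619 -0.007
endloop
endfacet
facet normal -0.519 0.047 -0.854
outer loop
vertex 1.432 1.772 -1.162
vertex 1.467 2.681 -1.133
vertex 1.992 2.028 -1.488
endloop
endfacet
facet normal 0.291 -0.929 -0.229
outer loop
vertex 1.432 1.772 -1.162
vertex 1.992 2.028 -1.488
vertex 2.118 1.71 -0.036
endloop
endfacet
facet normal 0.292 -0.929 -0.229
outer loop
vertex 2.118 1.71 -0.036
vertex 1.992 2.028 -1.488
vertex 2.677 1.966 -0.362
endloop
endfacet
facet normal 0.519 -0.047 0.853
outer loop
vertex 2.118 1.71 -0.036
vertex 2.677 1.966 -0.362
vertex 2.153 2.619 -0.007
endloop
endfacet

endsolid


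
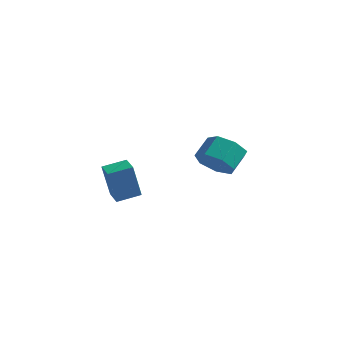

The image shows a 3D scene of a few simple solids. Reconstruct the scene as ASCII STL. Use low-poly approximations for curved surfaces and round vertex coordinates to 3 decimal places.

solid 
facet normal -0.016 -0.779 -0.626
outer loop
vertex -0.642 3.418 2.87
vertex -1.129 2.935 3.483
vertex -1.435 3.482 2.81
endloop
endfacet
facet normal 0.109 0.621 -0.777
outer loop
vertex -0.642 3.418 2.87
vertex -1.435 3.482 2.81
vertex -0.624 4.307 3.583
endloop
endfacet
facet normal 0.109 0.621 -0.776
outer loop
vertex -0.624 4.307 3.583
vertex -1.435 3.482 2.81
vertex -1.418 4.371 3.523
endloop
endfacet
facet normal 0.016 0.780 0.625
outer loop
vertex -0.624 4.307 3.583
vertex -1.418 4.371 3.523
vertex -1.111 3.825 4.197
endloop
endfacet
facet normal -0.016 -0.779 -0.626
outer loop
vertex -1.435 3.482 2.81
vertex -1.129 2.935 3.483
vertex -1.998 3.134 3.257
endloop
endfacet
facet normal -0.709 0.449 -0.543
outer loop
vertex -1.435 3.482 2.81
vertex -1.998 3.134 3.257
vertex -1.418 4.371 3.523
endloop
endfacet
facet normal -0.710 0.449 -0.542
outer loop
vertex -1.418 4.371 3.523
vertex -1.998 3.134 3.257
vertex -1.98 4.023 3.97
endloop
endfacet
facet normal 0.014 0.780 0.625
outer loop
vertex -1.418 4.371 3.523
vertex -1.98 4.023 3.97
vertex -1.111 3.825 4.197
endloop
endfacet
facet normal -0.016 -0.780 -0.625
outer loop
vertex -1.998 3.134 3.257
vertex -1.129 2.935 3.483
vertex -1.906 2.637 3.875
endloop
endfacet
facet normal -0.993 -0.060 0.100
outer loop
vertex -1.998 3.134 3.257
vertex -1.906 2.637 3.875
vertex -1.98 4.023 3.97
endloop
endfacet
facet normal -0.993 -0.060 0.098
outer loop
vertex -1.98 4.023 3.97
vertex -1.906 2.637 3.875
vertex -1.889 3.526 4.588
endloop
endfacet
facet normal 0.014 0.780 0.625
outer loop
vertex -1.98 4.023 3.97
vertex -1.889 3.526 4.588
vertex -1.111 3.825 4.197
endloop
endfacet
facet normal -0.016 -0.780 -0.625
outer loop
vertex -1.906 2.637 3.875
vertex -1.129 2.935 3.483
vertex -1.229 2.364 4.198
endloop
endfacet
facet normal -0.530 -0.525 0.667
outer loop
vertex -1.906 2.637 3.875
vertex -1.229 2.364 4.198
vertex -1.889 3.526 4.588
endloop
endfacet
facet normal -0.529 -0.524 0.667
outer loop
vertex -1.889 3.526 4.588
vertex -1.229 2.364 4.198
vertex -1.211 3.253 4.911
endloop
endfacet
facet normal 0.015 0.779 0.626
outer loop
vertex -1.889 3.526 4.588
vertex -1.211 3.253 4.911
vertex -1.111 3.825 4.197
endloop
endfacet
facet normal -0.015 -0.780 -0.625
outer loop
vertex -1.229 2.364 4.198
vertex -1.129 2.935 3.483
vertex -0.476 2.522 3.983
endloop
endfacet
facet normal 0.334 -0.594 0.732
outer loop
vertex -1.229 2.364 4.198
vertex -0.476 2.522 3.983
vertex -1.211 3.253 4.911
endloop
endfacet
facet normal 0.334 -0.594 0.732
outer loop
vertex -1.211 3.253 4.911
vertex -0.476 2.522 3.983
vertex -0.459 3.411 4.696
endloop
endfacet
facet normal 0.015 0.779 0.626
outer loop
vertex -1.211 3.253 4.911
vertex -0.459 3.411 4.696
vertex -1.111 3.825 4.197
endloop
endfacet
facet normal -0.014 -0.780 -0.625
outer loop
vertex -0.476 2.522 3.983
vertex -1.129 2.935 3.483
vertex -0.215 2.991 3.392
endloop
endfacet
facet normal 0.945 -0.216 0.246
outer loop
vertex -0.476 2.522 3.983
vertex -0.215 2.991 3.392
vertex -0.459 3.411 4.696
endloop
endfacet
facet normal 0.945 -0.217 0.247
outer loop
vertex -0.459 3.411 4.696
vertex -0.215 2.991 3.392
vertex -0.197 3.88 4.105
endloop
endfacet
facet normal 0.016 0.780 0.626
outer loop
vertex -0.459 3.411 4.696
vertex -0.197 3.88 4.105
vertex -1.111 3.825 4.197
endloop
endfacet
facet normal -0.015 -0.780 -0.626
outer loop
vertex -0.215 2.991 3.392
vertex -1.129 2.935 3.483
vertex -0.642 3.418 2.87
endloop
endfacet
facet normal 0.845 0.324 -0.426
outer loop
vertex -0.215 2.991 3.392
vertex -0.642 3.418 2.87
vertex -0.197 3.88 4.105
endloop
endfacet
facet normal 0.845 0.324 -0.426
outer loop
vertex -0.197 3.88 4.105
vertex -0.642 3.418 2.87
vertex -0.624 4.307 3.583
endloop
endfacet
facet normal 0.016 0.780 0.625
outer loop
vertex -0.197 3.88 4.105
vertex -0.624 4.307 3.583
vertex -1.111 3.825 4.197
endloop
endfacet
facet normal -0.573 -0.785 -0.237
outer loop
vertex -2.503 -2.253 4.306
vertex -3.166 -1.797 4.398
vertex -2.43 -1.819 2.695
endloop
endfacet
facet normal 0.818 -0.563 -0.115
outer loop
vertex -1.834 -1.003 2.942
vertex -2.503 -2.253 4.306
vertex -2.43 -1.819 2.695
endloop
endfacet
facet normal -0.573 -0.785 -0.237
outer loop
vertex -2.43 -1.819 2.695
vertex -3.166 -1.797 4.398
vertex -3.093 -1.363 2.787
endloop
endfacet
facet normal 0.045 0.259 -0.965
outer loop
vertex -3.093 -1.363 2.787
vertex -1.834 -1.003 2.942
vertex -2.43 -1.819 2.695
endloop
endfacet
facet normal -0.045 -0.259 0.965
outer loop
vertex -2.503 -2.253 4.306
vertex -2.57 -0.981 4.645
vertex -3.166 -1.797 4.398
endloop
endfacet
facet normal 0.818 -0.563 -0.115
outer loop
vertex -1.907 -1.437 4.553
vertex -2.503 -2.253 4.306
vertex -1.834 -1.003 2.942
endloop
endfacet
facet normal -0.045 -0.259 0.965
outer loop
vertex -1.907 -1.437 4.553
vertex -2.57 -0.981 4.645
vertex -2.503 -2.253 4.306
endloop
endfacet
facet normal -0.818 0.563 0.115
outer loop
vertex -3.166 -1.797 4.398
vertex -2.57 -0.981 4.645
vertex -3.093 -1.363 2.787
endloop
endfacet
facet normal 0.045 0.259 -0.965
outer loop
vertex -2.497 -0.547 3.034
vertex -1.834 -1.003 2.942
vertex -3.093 -1.363 2.787
endloop
endfacet
facet normal -0.818 0.563 0.115
outer loop
vertex -3.093 -1.363 2.787
vertex -2.57 -0.981 4.645
vertex -2.497 -0.547 3.034
endloop
endfacet
facet normal 0.573 0.785 0.237
outer loop
vertex -2.497 -0.547 3.034
vertex -1.907 -1.437 4.553
vertex -1.834 -1.003 2.942
endloop
endfacet
facet normal 0.573 0.785 0.237
outer loop
vertex -2.57 -0.981 4.645
vertex -1.907 -1.437 4.553
vertex -2.497 -0.547 3.034
endloop
endfacet

endsolid


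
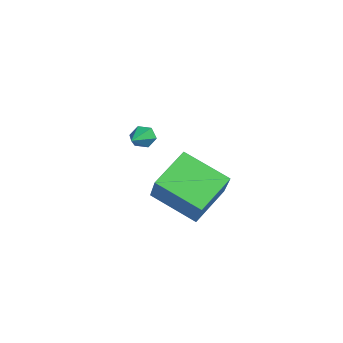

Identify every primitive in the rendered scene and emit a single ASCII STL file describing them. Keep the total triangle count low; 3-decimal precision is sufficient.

solid 
facet normal -0.802 0.363 -0.474
outer loop
vertex -2.071 1.09 1.413
vertex -2.364 0.958 1.808
vertex -2.148 1.419 1.795
endloop
endfacet
facet normal 0.735 0.580 -0.351
outer loop
vertex -2.071 1.09 1.413
vertex -2.148 1.419 1.795
vertex -0.736 0.222 2.772
endloop
endfacet
facet normal -0.802 0.362 -0.476
outer loop
vertex -2.148 1.419 1.795
vertex -2.364 0.958 1.808
vertex -2.442 1.287 2.19
endloop
endfacet
facet normal 0.325 0.798 0.508
outer loop
vertex -2.148 1.419 1.795
vertex -2.442 1.287 2.19
vertex -0.736 0.222 2.772
endloop
endfacet
facet normal -0.803 0.361 -0.475
outer loop
vertex -2.442 1.287 2.19
vertex -2.364 0.958 1.808
vertex -2.658 0.825 2.204
endloop
endfacet
facet normal -0.240 0.141 0.961
outer loop
vertex -2.442 1.287 2.19
vertex -2.658 0.825 2.204
vertex -0.736 0.222 2.772
endloop
endfacet
facet normal -0.802 0.363 -0.474
outer loop
vertex -2.658 0.825 2.204
vertex -2.364 0.958 1.808
vertex -2.581 0.496 1.822
endloop
endfacet
facet normal -0.394 -0.734 0.553
outer loop
vertex -2.658 0.825 2.204
vertex -2.581 0.496 1.822
vertex -0.736 0.222 2.772
endloop
endfacet
facet normal -0.802 0.362 -0.475
outer loop
vertex -2.581 0.496 1.822
vertex -2.364 0.958 1.808
vertex -2.287 0.628 1.426
endloop
endfacet
facet normal 0.016 -0.952 -0.306
outer loop
vertex -2.581 0.496 1.822
vertex -2.287 0.628 1.426
vertex -0.736 0.222 2.772
endloop
endfacet
facet normal -0.803 0.362 -0.474
outer loop
vertex -2.287 0.628 1.426
vertex -2.364 0.958 1.808
vertex -2.071 1.09 1.413
endloop
endfacet
facet normal 0.582 -0.293 -0.759
outer loop
vertex -2.287 0.628 1.426
vertex -2.071 1.09 1.413
vertex -0.736 0.222 2.772
endloop
endfacet
facet normal -0.610 0.033 -0.792
outer loop
vertex -3.85 1.494 -2.584
vertex -4.87 2.817 -1.743
vertex -2.614 3.012 -3.472
endloop
endfacet
facet normal 0.545 -0.707 -0.450
outer loop
vertex -1.37 2.943 -1.857
vertex -3.85 1.494 -2.584
vertex -2.614 3.012 -3.472
endloop
endfacet
facet normal -0.610 0.034 -0.792
outer loop
vertex -2.614 3.012 -3.472
vertex -4.87 2.817 -1.743
vertex -3.633 4.335 -2.631
endloop
endfacet
facet normal 0.575 0.706 -0.413
outer loop
vertex -3.633 4.335 -2.631
vertex -1.37 2.943 -1.857
vertex -2.614 3.012 -3.472
endloop
endfacet
facet normal -0.575 -0.706 0.413
outer loop
vertex -3.85 1.494 -2.584
vertex -3.626 2.748 -0.128
vertex -4.87 2.817 -1.743
endloop
endfacet
facet normal 0.545 -0.707 -0.450
outer loop
vertex -2.607 1.425 -0.969
vertex -3.85 1.494 -2.584
vertex -1.37 2.943 -1.857
endloop
endfacet
facet normal -0.576 -0.706 0.413
outer loop
vertex -2.607 1.425 -0.969
vertex -3.626 2.748 -0.128
vertex -3.85 1.494 -2.584
endloop
endfacet
facet normal -0.545 0.707 0.450
outer loop
vertex -4.87 2.817 -1.743
vertex -3.626 2.748 -0.128
vertex -3.633 4.335 -2.631
endloop
endfacet
facet normal 0.575 0.706 -0.413
outer loop
vertex -2.39 4.266 -1.016
vertex -1.37 2.943 -1.857
vertex -3.633 4.335 -2.631
endloop
endfacet
facet normal -0.545 0.707 0.450
outer loop
vertex -3.633 4.335 -2.631
vertex -3.626 2.748 -0.128
vertex -2.39 4.266 -1.016
endloop
endfacet
facet normal 0.610 -0.033 0.792
outer loop
vertex -2.39 4.266 -1.016
vertex -2.607 1.425 -0.969
vertex -1.37 2.943 -1.857
endloop
endfacet
facet normal 0.610 -0.033 0.792
outer loop
vertex -3.626 2.748 -0.128
vertex -2.607 1.425 -0.969
vertex -2.39 4.266 -1.016
endloop
endfacet

endsolid


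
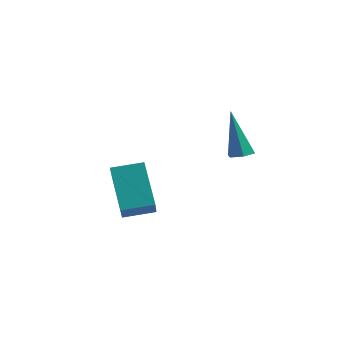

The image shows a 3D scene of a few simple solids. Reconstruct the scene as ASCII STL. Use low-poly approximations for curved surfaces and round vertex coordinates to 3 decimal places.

solid 
facet normal -0.840 -0.520 -0.154
outer loop
vertex -0.625 -1.887 0.224
vertex -0.918 -1.173 -0.587
vertex 0.263 -2.95 -1.032
endloop
endfacet
facet normal 0.261 -0.638 0.725
outer loop
vertex 1.238 -2.347 -0.853
vertex -0.625 -1.887 0.224
vertex 0.263 -2.95 -1.032
endloop
endfacet
facet normal -0.840 -0.520 -0.154
outer loop
vertex 0.263 -2.95 -1.032
vertex -0.918 -1.173 -0.587
vertex -0.03 -2.236 -1.843
endloop
endfacet
facet normal 0.475 -0.568 -0.672
outer loop
vertex -0.03 -2.236 -1.843
vertex 1.238 -2.347 -0.853
vertex 0.263 -2.95 -1.032
endloop
endfacet
facet normal -0.475 0.568 0.672
outer loop
vertex -0.625 -1.887 0.224
vertex 0.057 -0.57 -0.408
vertex -0.918 -1.173 -0.587
endloop
endfacet
facet normal 0.261 -0.638 0.725
outer loop
vertex 0.35 -1.284 0.403
vertex -0.625 -1.887 0.224
vertex 1.238 -2.347 -0.853
endloop
endfacet
facet normal -0.475 0.568 0.672
outer loop
vertex 0.35 -1.284 0.403
vertex 0.057 -0.57 -0.408
vertex -0.625 -1.887 0.224
endloop
endfacet
facet normal -0.261 0.638 -0.725
outer loop
vertex -0.918 -1.173 -0.587
vertex 0.057 -0.57 -0.408
vertex -0.03 -2.236 -1.843
endloop
endfacet
facet normal 0.475 -0.568 -0.672
outer loop
vertex 0.945 -1.633 -1.664
vertex 1.238 -2.347 -0.853
vertex -0.03 -2.236 -1.843
endloop
endfacet
facet normal -0.261 0.638 -0.725
outer loop
vertex -0.03 -2.236 -1.843
vertex 0.057 -0.57 -0.408
vertex 0.945 -1.633 -1.664
endloop
endfacet
facet normal 0.840 0.520 0.154
outer loop
vertex 0.945 -1.633 -1.664
vertex 0.35 -1.284 0.403
vertex 1.238 -2.347 -0.853
endloop
endfacet
facet normal 0.840 0.520 0.154
outer loop
vertex 0.057 -0.57 -0.408
vertex 0.35 -1.284 0.403
vertex 0.945 -1.633 -1.664
endloop
endfacet
facet normal 0.291 -0.186 -0.938
outer loop
vertex 2.894 2.29 -0.394
vertex 2.407 2.259 -0.539
vertex 2.648 2.708 -0.553
endloop
endfacet
facet normal 0.741 0.571 0.353
outer loop
vertex 2.894 2.29 -0.394
vertex 2.648 2.708 -0.553
vertex 1.833 2.621 1.299
endloop
endfacet
facet normal 0.291 -0.185 -0.939
outer loop
vertex 2.648 2.708 -0.553
vertex 2.407 2.259 -0.539
vertex 2.16 2.676 -0.698
endloop
endfacet
facet normal -0.070 0.997 0.016
outer loop
vertex 2.648 2.708 -0.553
vertex 2.16 2.676 -0.698
vertex 1.833 2.621 1.299
endloop
endfacet
facet normal 0.293 -0.184 -0.938
outer loop
vertex 2.16 2.676 -0.698
vertex 2.407 2.259 -0.539
vertex 1.919 2.227 -0.685
endloop
endfacet
facet normal -0.875 0.466 -0.130
outer loop
vertex 2.16 2.676 -0.698
vertex 1.919 2.227 -0.685
vertex 1.833 2.621 1.299
endloop
endfacet
facet normal 0.293 -0.185 -0.938
outer loop
vertex 1.919 2.227 -0.685
vertex 2.407 2.259 -0.539
vertex 2.165 1.81 -0.526
endloop
endfacet
facet normal -0.870 -0.490 0.060
outer loop
vertex 1.919 2.227 -0.685
vertex 2.165 1.81 -0.526
vertex 1.833 2.621 1.299
endloop
endfacet
facet normal 0.292 -0.185 -0.938
outer loop
vertex 2.165 1.81 -0.526
vertex 2.407 2.259 -0.539
vertex 2.653 1.841 -0.38
endloop
endfacet
facet normal -0.060 -0.916 0.396
outer loop
vertex 2.165 1.81 -0.526
vertex 2.653 1.841 -0.38
vertex 1.833 2.621 1.299
endloop
endfacet
facet normal 0.291 -0.186 -0.938
outer loop
vertex 2.653 1.841 -0.38
vertex 2.407 2.259 -0.539
vertex 2.894 2.29 -0.394
endloop
endfacet
facet normal 0.747 -0.384 0.543
outer loop
vertex 2.653 1.841 -0.38
vertex 2.894 2.29 -0.394
vertex 1.833 2.621 1.299
endloop
endfacet

endsolid


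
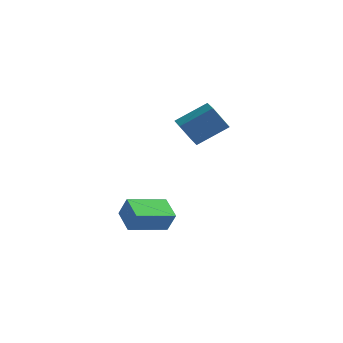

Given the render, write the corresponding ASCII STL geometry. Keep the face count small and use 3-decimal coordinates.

solid 
facet normal -0.752 0.659 0.023
outer loop
vertex -2.102 4.439 3.361
vertex -1.599 5.056 2.101
vertex -3.145 3.284 2.38
endloop
endfacet
facet normal -0.337 -0.414 0.846
outer loop
vertex -2.461 2.684 2.359
vertex -2.102 4.439 3.361
vertex -3.145 3.284 2.38
endloop
endfacet
facet normal -0.752 0.659 0.023
outer loop
vertex -3.145 3.284 2.38
vertex -1.599 5.056 2.101
vertex -2.642 3.901 1.12
endloop
endfacet
facet normal -0.567 -0.628 -0.534
outer loop
vertex -2.642 3.901 1.12
vertex -2.461 2.684 2.359
vertex -3.145 3.284 2.38
endloop
endfacet
facet normal 0.567 0.628 0.534
outer loop
vertex -2.102 4.439 3.361
vertex -0.915 4.456 2.08
vertex -1.599 5.056 2.101
endloop
endfacet
facet normal -0.337 -0.414 0.846
outer loop
vertex -1.418 3.839 3.34
vertex -2.102 4.439 3.361
vertex -2.461 2.684 2.359
endloop
endfacet
facet normal 0.567 0.628 0.534
outer loop
vertex -1.418 3.839 3.34
vertex -0.915 4.456 2.08
vertex -2.102 4.439 3.361
endloop
endfacet
facet normal 0.337 0.414 -0.846
outer loop
vertex -1.599 5.056 2.101
vertex -0.915 4.456 2.08
vertex -2.642 3.901 1.12
endloop
endfacet
facet normal -0.567 -0.628 -0.534
outer loop
vertex -1.958 3.301 1.099
vertex -2.461 2.684 2.359
vertex -2.642 3.901 1.12
endloop
endfacet
facet normal 0.337 0.414 -0.846
outer loop
vertex -2.642 3.901 1.12
vertex -0.915 4.456 2.08
vertex -1.958 3.301 1.099
endloop
endfacet
facet normal 0.752 -0.659 -0.023
outer loop
vertex -1.958 3.301 1.099
vertex -1.418 3.839 3.34
vertex -2.461 2.684 2.359
endloop
endfacet
facet normal 0.752 -0.659 -0.023
outer loop
vertex -0.915 4.456 2.08
vertex -1.418 3.839 3.34
vertex -1.958 3.301 1.099
endloop
endfacet
facet normal -0.746 0.534 0.398
outer loop
vertex -2.357 -1.742 -0.626
vertex -1.386 -0.105 -1.002
vertex -2.844 -1.681 -1.621
endloop
endfacet
facet normal -0.501 -0.844 0.193
outer loop
vertex -1.874 -2.375 -2.138
vertex -2.357 -1.742 -0.626
vertex -2.844 -1.681 -1.621
endloop
endfacet
facet normal -0.746 0.534 0.398
outer loop
vertex -2.844 -1.681 -1.621
vertex -1.386 -0.105 -1.002
vertex -1.873 -0.044 -1.997
endloop
endfacet
facet normal -0.439 0.054 -0.897
outer loop
vertex -1.873 -0.044 -1.997
vertex -1.874 -2.375 -2.138
vertex -2.844 -1.681 -1.621
endloop
endfacet
facet normal 0.439 -0.054 0.897
outer loop
vertex -2.357 -1.742 -0.626
vertex -0.416 -0.799 -1.519
vertex -1.386 -0.105 -1.002
endloop
endfacet
facet normal -0.501 -0.844 0.193
outer loop
vertex -1.387 -2.436 -1.143
vertex -2.357 -1.742 -0.626
vertex -1.874 -2.375 -2.138
endloop
endfacet
facet normal 0.439 -0.054 0.897
outer loop
vertex -1.387 -2.436 -1.143
vertex -0.416 -0.799 -1.519
vertex -2.357 -1.742 -0.626
endloop
endfacet
facet normal 0.501 0.844 -0.193
outer loop
vertex -1.386 -0.105 -1.002
vertex -0.416 -0.799 -1.519
vertex -1.873 -0.044 -1.997
endloop
endfacet
facet normal -0.439 0.054 -0.897
outer loop
vertex -0.903 -0.738 -2.514
vertex -1.874 -2.375 -2.138
vertex -1.873 -0.044 -1.997
endloop
endfacet
facet normal 0.501 0.844 -0.193
outer loop
vertex -1.873 -0.044 -1.997
vertex -0.416 -0.799 -1.519
vertex -0.903 -0.738 -2.514
endloop
endfacet
facet normal 0.746 -0.534 -0.398
outer loop
vertex -0.903 -0.738 -2.514
vertex -1.387 -2.436 -1.143
vertex -1.874 -2.375 -2.138
endloop
endfacet
facet normal 0.746 -0.534 -0.398
outer loop
vertex -0.416 -0.799 -1.519
vertex -1.387 -2.436 -1.143
vertex -0.903 -0.738 -2.514
endloop
endfacet

endsolid


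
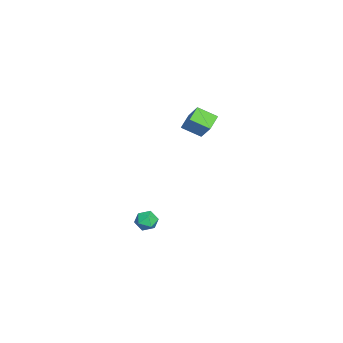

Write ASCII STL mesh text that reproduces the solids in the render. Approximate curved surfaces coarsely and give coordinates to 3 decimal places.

solid 
facet normal -0.809 0.329 0.486
outer loop
vertex -0.484 2.01 3.954
vertex -0.387 3.053 3.41
vertex -1.414 1.477 2.767
endloop
endfacet
facet normal -0.083 -0.883 0.461
outer loop
vertex -0.653 1.167 2.31
vertex -0.484 2.01 3.954
vertex -1.414 1.477 2.767
endloop
endfacet
facet normal -0.810 0.329 0.486
outer loop
vertex -1.414 1.477 2.767
vertex -0.387 3.053 3.41
vertex -1.317 2.519 2.223
endloop
endfacet
facet normal -0.581 -0.333 -0.742
outer loop
vertex -1.317 2.519 2.223
vertex -0.653 1.167 2.31
vertex -1.414 1.477 2.767
endloop
endfacet
facet normal 0.581 0.333 0.742
outer loop
vertex -0.484 2.01 3.954
vertex 0.374 2.743 2.953
vertex -0.387 3.053 3.41
endloop
endfacet
facet normal -0.082 -0.883 0.461
outer loop
vertex 0.277 1.701 3.497
vertex -0.484 2.01 3.954
vertex -0.653 1.167 2.31
endloop
endfacet
facet normal 0.581 0.333 0.742
outer loop
vertex 0.277 1.701 3.497
vertex 0.374 2.743 2.953
vertex -0.484 2.01 3.954
endloop
endfacet
facet normal 0.082 0.883 -0.462
outer loop
vertex -0.387 3.053 3.41
vertex 0.374 2.743 2.953
vertex -1.317 2.519 2.223
endloop
endfacet
facet normal -0.581 -0.333 -0.742
outer loop
vertex -0.556 2.21 1.766
vertex -0.653 1.167 2.31
vertex -1.317 2.519 2.223
endloop
endfacet
facet normal 0.082 0.884 -0.461
outer loop
vertex -1.317 2.519 2.223
vertex 0.374 2.743 2.953
vertex -0.556 2.21 1.766
endloop
endfacet
facet normal 0.810 -0.329 -0.486
outer loop
vertex -0.556 2.21 1.766
vertex 0.277 1.701 3.497
vertex -0.653 1.167 2.31
endloop
endfacet
facet normal 0.809 -0.329 -0.486
outer loop
vertex 0.374 2.743 2.953
vertex 0.277 1.701 3.497
vertex -0.556 2.21 1.766
endloop
endfacet
facet normal -0.059 0.618 0.784
outer loop
vertex 0.617 0.159 -3.827
vertex 0.236 -0.3 -3.494
vertex 0.916 -0.313 -3.433
endloop
endfacet
facet normal 0.554 0.712 0.432
outer loop
vertex 0.617 0.159 -3.827
vertex 0.916 -0.313 -3.433
vertex 1.186 -0.154 -4.041
endloop
endfacet
facet normal 0.396 0.886 -0.242
outer loop
vertex 0.617 0.159 -3.827
vertex 1.186 -0.154 -4.041
vertex 0.671 -0.043 -4.477
endloop
endfacet
facet normal -0.315 0.899 -0.305
outer loop
vertex 0.617 0.159 -3.827
vertex 0.671 -0.043 -4.477
vertex 0.084 -0.134 -4.139
endloop
endfacet
facet normal -0.595 0.733 0.329
outer loop
vertex 0.617 0.159 -3.827
vertex 0.084 -0.134 -4.139
vertex 0.236 -0.3 -3.494
endloop
endfacet
facet normal 0.902 0.088 0.423
outer loop
vertex 1.186 -0.154 -4.041
vertex 0.916 -0.313 -3.433
vertex 1.156 -0.806 -3.841
endloop
endfacet
facet normal -0.090 -0.065 0.994
outer loop
vertex 0.916 -0.313 -3.433
vertex 0.236 -0.3 -3.494
vertex 0.569 -0.897 -3.503
endloop
endfacet
facet normal -0.958 0.123 0.258
outer loop
vertex 0.236 -0.3 -3.494
vertex 0.084 -0.134 -4.139
vertex 0.054 -0.786 -3.939
endloop
endfacet
facet normal -0.504 0.392 -0.770
outer loop
vertex 0.084 -0.134 -4.139
vertex 0.671 -0.043 -4.477
vertex 0.324 -0.627 -4.547
endloop
endfacet
facet normal 0.645 0.370 -0.668
outer loop
vertex 0.671 -0.043 -4.477
vertex 1.186 -0.154 -4.041
vertex 1.004 -0.64 -4.486
endloop
endfacet
facet normal 0.315 -0.899 0.305
outer loop
vertex 0.623 -1.099 -4.153
vertex 1.156 -0.806 -3.841
vertex 0.569 -0.897 -3.503
endloop
endfacet
facet normal -0.396 -0.886 0.242
outer loop
vertex 0.623 -1.099 -4.153
vertex 0.569 -0.897 -3.503
vertex 0.054 -0.786 -3.939
endloop
endfacet
facet normal -0.554 -0.712 -0.432
outer loop
vertex 0.623 -1.099 -4.153
vertex 0.054 -0.786 -3.939
vertex 0.324 -0.627 -4.547
endloop
endfacet
facet normal 0.059 -0.618 -0.784
outer loop
vertex 0.623 -1.099 -4.153
vertex 0.324 -0.627 -4.547
vertex 1.004 -0.64 -4.486
endloop
endfacet
facet normal 0.595 -0.733 -0.329
outer loop
vertex 0.623 -1.099 -4.153
vertex 1.004 -0.64 -4.486
vertex 1.156 -0.806 -3.841
endloop
endfacet
facet normal 0.504 -0.392 0.770
outer loop
vertex 0.569 -0.897 -3.503
vertex 1.156 -0.806 -3.841
vertex 0.916 -0.313 -3.433
endloop
endfacet
facet normal -0.645 -0.370 0.668
outer loop
vertex 0.054 -0.786 -3.939
vertex 0.569 -0.897 -3.503
vertex 0.236 -0.3 -3.494
endloop
endfacet
facet normal -0.902 -0.088 -0.423
outer loop
vertex 0.324 -0.627 -4.547
vertex 0.054 -0.786 -3.939
vertex 0.084 -0.134 -4.139
endloop
endfacet
facet normal 0.090 0.065 -0.994
outer loop
vertex 1.004 -0.64 -4.486
vertex 0.324 -0.627 -4.547
vertex 0.671 -0.043 -4.477
endloop
endfacet
facet normal 0.958 -0.123 -0.258
outer loop
vertex 1.156 -0.806 -3.841
vertex 1.004 -0.64 -4.486
vertex 1.186 -0.154 -4.041
endloop
endfacet

endsolid


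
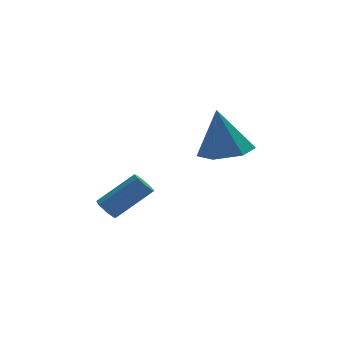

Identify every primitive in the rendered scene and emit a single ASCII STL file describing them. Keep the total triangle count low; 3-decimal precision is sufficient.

solid 
facet normal -0.760 0.019 -0.650
outer loop
vertex -0.701 0.314 -2.324
vertex -0.939 -0.092 -2.058
vertex -0.993 0.439 -1.979
endloop
endfacet
facet normal 0.188 0.964 -0.190
outer loop
vertex -0.701 0.314 -2.324
vertex -0.993 0.439 -1.979
vertex 0.697 0.278 -1.127
endloop
endfacet
facet normal 0.188 0.964 -0.191
outer loop
vertex 0.697 0.278 -1.127
vertex -0.993 0.439 -1.979
vertex 0.405 0.403 -0.783
endloop
endfacet
facet normal 0.759 -0.020 0.651
outer loop
vertex 0.697 0.278 -1.127
vertex 0.405 0.403 -0.783
vertex 0.459 -0.128 -0.862
endloop
endfacet
facet normal -0.760 0.019 -0.650
outer loop
vertex -0.993 0.439 -1.979
vertex -0.939 -0.092 -2.058
vertex -1.244 0.165 -1.694
endloop
endfacet
facet normal -0.368 0.811 0.455
outer loop
vertex -0.993 0.439 -1.979
vertex -1.244 0.165 -1.694
vertex 0.405 0.403 -0.783
endloop
endfacet
facet normal -0.368 0.811 0.455
outer loop
vertex 0.405 0.403 -0.783
vertex -1.244 0.165 -1.694
vertex 0.154 0.129 -0.498
endloop
endfacet
facet normal 0.760 -0.019 0.650
outer loop
vertex 0.405 0.403 -0.783
vertex 0.154 0.129 -0.498
vertex 0.459 -0.128 -0.862
endloop
endfacet
facet normal -0.760 0.019 -0.650
outer loop
vertex -1.244 0.165 -1.694
vertex -0.939 -0.092 -2.058
vertex -1.265 -0.303 -1.683
endloop
endfacet
facet normal -0.649 0.047 0.760
outer loop
vertex -1.244 0.165 -1.694
vertex -1.265 -0.303 -1.683
vertex 0.154 0.129 -0.498
endloop
endfacet
facet normal -0.649 0.047 0.760
outer loop
vertex 0.154 0.129 -0.498
vertex -1.265 -0.303 -1.683
vertex 0.133 -0.339 -0.487
endloop
endfacet
facet normal 0.760 -0.019 0.650
outer loop
vertex 0.154 0.129 -0.498
vertex 0.133 -0.339 -0.487
vertex 0.459 -0.128 -0.862
endloop
endfacet
facet normal -0.760 0.020 -0.649
outer loop
vertex -1.265 -0.303 -1.683
vertex -0.939 -0.092 -2.058
vertex -1.041 -0.612 -1.955
endloop
endfacet
facet normal -0.440 -0.752 0.492
outer loop
vertex -1.265 -0.303 -1.683
vertex -1.041 -0.612 -1.955
vertex 0.133 -0.339 -0.487
endloop
endfacet
facet normal -0.440 -0.752 0.492
outer loop
vertex 0.133 -0.339 -0.487
vertex -1.041 -0.612 -1.955
vertex 0.357 -0.648 -0.759
endloop
endfacet
facet normal 0.760 -0.020 0.649
outer loop
vertex 0.133 -0.339 -0.487
vertex 0.357 -0.648 -0.759
vertex 0.459 -0.128 -0.862
endloop
endfacet
facet normal -0.759 0.020 -0.650
outer loop
vertex -1.041 -0.612 -1.955
vertex -0.939 -0.092 -2.058
vertex -0.74 -0.53 -2.304
endloop
endfacet
facet normal 0.099 -0.984 -0.146
outer loop
vertex -1.041 -0.612 -1.955
vertex -0.74 -0.53 -2.304
vertex 0.357 -0.648 -0.759
endloop
endfacet
facet normal 0.101 -0.984 -0.147
outer loop
vertex 0.357 -0.648 -0.759
vertex -0.74 -0.53 -2.304
vertex 0.658 -0.565 -1.108
endloop
endfacet
facet normal 0.759 -0.020 0.650
outer loop
vertex 0.357 -0.648 -0.759
vertex 0.658 -0.565 -1.108
vertex 0.459 -0.128 -0.862
endloop
endfacet
facet normal -0.760 0.020 -0.650
outer loop
vertex -0.74 -0.53 -2.304
vertex -0.939 -0.092 -2.058
vertex -0.589 -0.117 -2.468
endloop
endfacet
facet normal 0.565 -0.475 -0.675
outer loop
vertex -0.74 -0.53 -2.304
vertex -0.589 -0.117 -2.468
vertex 0.658 -0.565 -1.108
endloop
endfacet
facet normal 0.565 -0.475 -0.674
outer loop
vertex 0.658 -0.565 -1.108
vertex -0.589 -0.117 -2.468
vertex 0.809 -0.153 -1.272
endloop
endfacet
facet normal 0.760 -0.020 0.650
outer loop
vertex 0.658 -0.565 -1.108
vertex 0.809 -0.153 -1.272
vertex 0.459 -0.128 -0.862
endloop
endfacet
facet normal -0.760 0.020 -0.650
outer loop
vertex -0.589 -0.117 -2.468
vertex -0.939 -0.092 -2.058
vertex -0.701 0.314 -2.324
endloop
endfacet
facet normal 0.605 0.389 -0.695
outer loop
vertex -0.589 -0.117 -2.468
vertex -0.701 0.314 -2.324
vertex 0.809 -0.153 -1.272
endloop
endfacet
facet normal 0.604 0.391 -0.694
outer loop
vertex 0.809 -0.153 -1.272
vertex -0.701 0.314 -2.324
vertex 0.697 0.278 -1.127
endloop
endfacet
facet normal 0.760 -0.021 0.650
outer loop
vertex 0.809 -0.153 -1.272
vertex 0.697 0.278 -1.127
vertex 0.459 -0.128 -0.862
endloop
endfacet
facet normal 0.146 -0.131 -0.981
outer loop
vertex 3.399 -1.98 1.451
vertex 2.703 -2.738 1.449
vertex 2.407 -1.767 1.275
endloop
endfacet
facet normal 0.145 0.937 0.319
outer loop
vertex 3.399 -1.98 1.451
vertex 2.407 -1.767 1.275
vertex 2.417 -2.482 3.371
endloop
endfacet
facet normal 0.146 -0.131 -0.981
outer loop
vertex 2.407 -1.767 1.275
vertex 2.703 -2.738 1.449
vertex 1.71 -2.526 1.273
endloop
endfacet
facet normal -0.717 0.658 0.228
outer loop
vertex 2.407 -1.767 1.275
vertex 1.71 -2.526 1.273
vertex 2.417 -2.482 3.371
endloop
endfacet
facet normal 0.146 -0.131 -0.981
outer loop
vertex 1.71 -2.526 1.273
vertex 2.703 -2.738 1.449
vertex 2.006 -3.497 1.447
endloop
endfacet
facet normal -0.922 -0.225 0.315
outer loop
vertex 1.71 -2.526 1.273
vertex 2.006 -3.497 1.447
vertex 2.417 -2.482 3.371
endloop
endfacet
facet normal 0.146 -0.131 -0.981
outer loop
vertex 2.006 -3.497 1.447
vertex 2.703 -2.738 1.449
vertex 2.998 -3.71 1.623
endloop
endfacet
facet normal -0.265 -0.828 0.494
outer loop
vertex 2.006 -3.497 1.447
vertex 2.998 -3.71 1.623
vertex 2.417 -2.482 3.371
endloop
endfacet
facet normal 0.146 -0.131 -0.981
outer loop
vertex 2.998 -3.71 1.623
vertex 2.703 -2.738 1.449
vertex 3.695 -2.951 1.625
endloop
endfacet
facet normal 0.597 -0.550 0.585
outer loop
vertex 2.998 -3.71 1.623
vertex 3.695 -2.951 1.625
vertex 2.417 -2.482 3.371
endloop
endfacet
facet normal 0.146 -0.131 -0.981
outer loop
vertex 3.695 -2.951 1.625
vertex 2.703 -2.738 1.449
vertex 3.399 -1.98 1.451
endloop
endfacet
facet normal 0.801 0.333 0.497
outer loop
vertex 3.695 -2.951 1.625
vertex 3.399 -1.98 1.451
vertex 2.417 -2.482 3.371
endloop
endfacet

endsolid


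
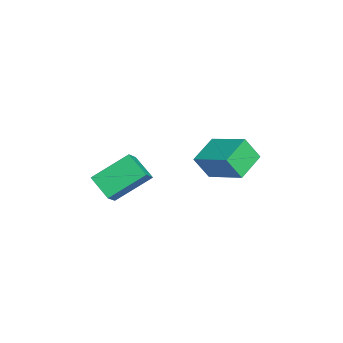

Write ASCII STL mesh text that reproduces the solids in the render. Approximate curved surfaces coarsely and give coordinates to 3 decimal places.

solid 
facet normal -0.725 0.240 -0.645
outer loop
vertex 0.726 -3.778 -1.564
vertex 0.215 -2.216 -0.408
vertex 1.583 -2.999 -2.238
endloop
endfacet
facet normal 0.254 -0.778 -0.575
outer loop
vertex 2.265 -3.224 -1.632
vertex 0.726 -3.778 -1.564
vertex 1.583 -2.999 -2.238
endloop
endfacet
facet normal -0.726 0.240 -0.645
outer loop
vertex 1.583 -2.999 -2.238
vertex 0.215 -2.216 -0.408
vertex 1.072 -1.436 -1.082
endloop
endfacet
facet normal 0.639 0.581 -0.503
outer loop
vertex 1.072 -1.436 -1.082
vertex 2.265 -3.224 -1.632
vertex 1.583 -2.999 -2.238
endloop
endfacet
facet normal -0.639 -0.582 0.503
outer loop
vertex 0.726 -3.778 -1.564
vertex 0.897 -2.441 0.198
vertex 0.215 -2.216 -0.408
endloop
endfacet
facet normal 0.254 -0.777 -0.576
outer loop
vertex 1.408 -4.004 -0.958
vertex 0.726 -3.778 -1.564
vertex 2.265 -3.224 -1.632
endloop
endfacet
facet normal -0.640 -0.581 0.503
outer loop
vertex 1.408 -4.004 -0.958
vertex 0.897 -2.441 0.198
vertex 0.726 -3.778 -1.564
endloop
endfacet
facet normal -0.255 0.777 0.575
outer loop
vertex 0.215 -2.216 -0.408
vertex 0.897 -2.441 0.198
vertex 1.072 -1.436 -1.082
endloop
endfacet
facet normal 0.640 0.581 -0.503
outer loop
vertex 1.754 -1.662 -0.476
vertex 2.265 -3.224 -1.632
vertex 1.072 -1.436 -1.082
endloop
endfacet
facet normal -0.254 0.777 0.576
outer loop
vertex 1.072 -1.436 -1.082
vertex 0.897 -2.441 0.198
vertex 1.754 -1.662 -0.476
endloop
endfacet
facet normal 0.726 -0.240 0.645
outer loop
vertex 1.754 -1.662 -0.476
vertex 1.408 -4.004 -0.958
vertex 2.265 -3.224 -1.632
endloop
endfacet
facet normal 0.725 -0.240 0.645
outer loop
vertex 0.897 -2.441 0.198
vertex 1.408 -4.004 -0.958
vertex 1.754 -1.662 -0.476
endloop
endfacet
facet normal -0.806 0.482 0.342
outer loop
vertex -0.957 0.958 0.102
vertex 0.202 2.365 0.85
vertex -1.036 1.613 -1.007
endloop
endfacet
facet normal -0.588 -0.714 -0.380
outer loop
vertex 0.198 0.875 -1.53
vertex -0.957 0.958 0.102
vertex -1.036 1.613 -1.007
endloop
endfacet
facet normal -0.806 0.482 0.342
outer loop
vertex -1.036 1.613 -1.007
vertex 0.202 2.365 0.85
vertex 0.123 3.02 -0.259
endloop
endfacet
facet normal -0.061 0.507 -0.860
outer loop
vertex 0.123 3.02 -0.259
vertex 0.198 0.875 -1.53
vertex -1.036 1.613 -1.007
endloop
endfacet
facet normal 0.061 -0.507 0.860
outer loop
vertex -0.957 0.958 0.102
vertex 1.436 1.627 0.327
vertex 0.202 2.365 0.85
endloop
endfacet
facet normal -0.588 -0.714 -0.380
outer loop
vertex 0.277 0.22 -0.421
vertex -0.957 0.958 0.102
vertex 0.198 0.875 -1.53
endloop
endfacet
facet normal 0.061 -0.507 0.860
outer loop
vertex 0.277 0.22 -0.421
vertex 1.436 1.627 0.327
vertex -0.957 0.958 0.102
endloop
endfacet
facet normal 0.588 0.714 0.380
outer loop
vertex 0.202 2.365 0.85
vertex 1.436 1.627 0.327
vertex 0.123 3.02 -0.259
endloop
endfacet
facet normal -0.061 0.507 -0.860
outer loop
vertex 1.357 2.282 -0.782
vertex 0.198 0.875 -1.53
vertex 0.123 3.02 -0.259
endloop
endfacet
facet normal 0.588 0.714 0.380
outer loop
vertex 0.123 3.02 -0.259
vertex 1.436 1.627 0.327
vertex 1.357 2.282 -0.782
endloop
endfacet
facet normal 0.806 -0.482 -0.342
outer loop
vertex 1.357 2.282 -0.782
vertex 0.277 0.22 -0.421
vertex 0.198 0.875 -1.53
endloop
endfacet
facet normal 0.806 -0.482 -0.342
outer loop
vertex 1.436 1.627 0.327
vertex 0.277 0.22 -0.421
vertex 1.357 2.282 -0.782
endloop
endfacet

endsolid
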